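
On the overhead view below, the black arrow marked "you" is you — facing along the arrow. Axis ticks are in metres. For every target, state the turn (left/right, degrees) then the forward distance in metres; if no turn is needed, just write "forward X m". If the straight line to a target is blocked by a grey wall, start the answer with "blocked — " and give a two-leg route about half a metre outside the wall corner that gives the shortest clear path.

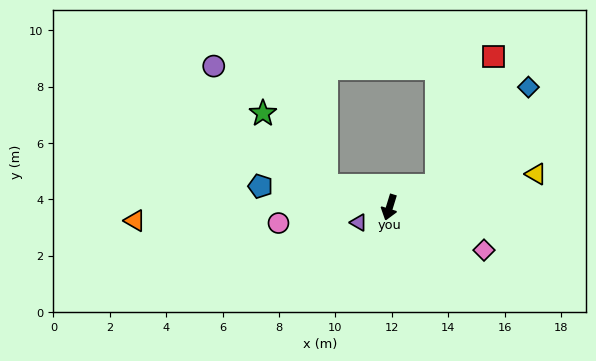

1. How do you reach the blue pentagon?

turn right 82°, forward 4.6 m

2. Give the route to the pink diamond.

turn left 83°, forward 3.7 m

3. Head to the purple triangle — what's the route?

turn right 47°, forward 1.2 m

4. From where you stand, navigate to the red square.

blocked — turn left 131°, forward 1.8 m, then turn left 42°, forward 5.0 m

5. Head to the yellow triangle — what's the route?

turn left 120°, forward 5.3 m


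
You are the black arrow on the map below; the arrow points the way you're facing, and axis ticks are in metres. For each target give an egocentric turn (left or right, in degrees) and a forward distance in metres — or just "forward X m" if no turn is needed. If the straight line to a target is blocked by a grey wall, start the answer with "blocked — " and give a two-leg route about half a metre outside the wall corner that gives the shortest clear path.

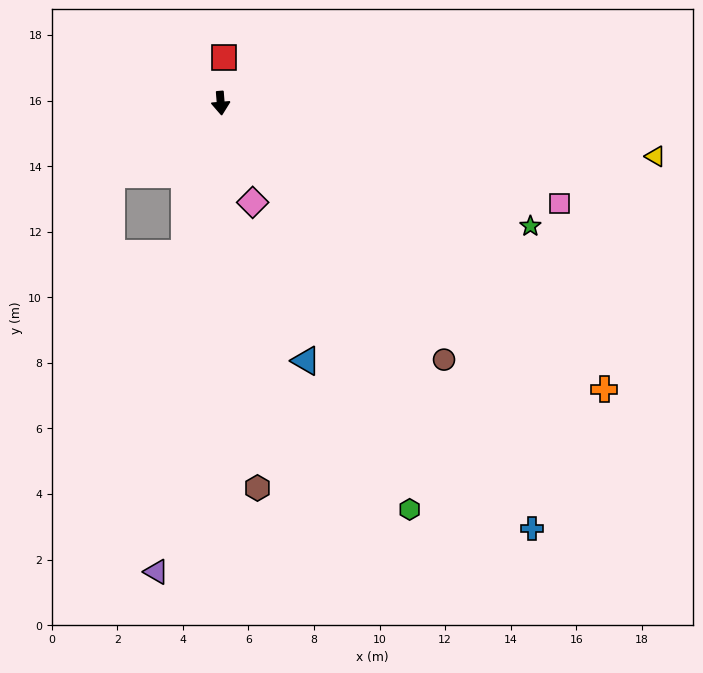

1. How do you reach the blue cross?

turn left 32°, forward 16.1 m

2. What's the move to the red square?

turn left 171°, forward 1.4 m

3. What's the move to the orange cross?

turn left 49°, forward 14.6 m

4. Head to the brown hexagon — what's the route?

forward 11.8 m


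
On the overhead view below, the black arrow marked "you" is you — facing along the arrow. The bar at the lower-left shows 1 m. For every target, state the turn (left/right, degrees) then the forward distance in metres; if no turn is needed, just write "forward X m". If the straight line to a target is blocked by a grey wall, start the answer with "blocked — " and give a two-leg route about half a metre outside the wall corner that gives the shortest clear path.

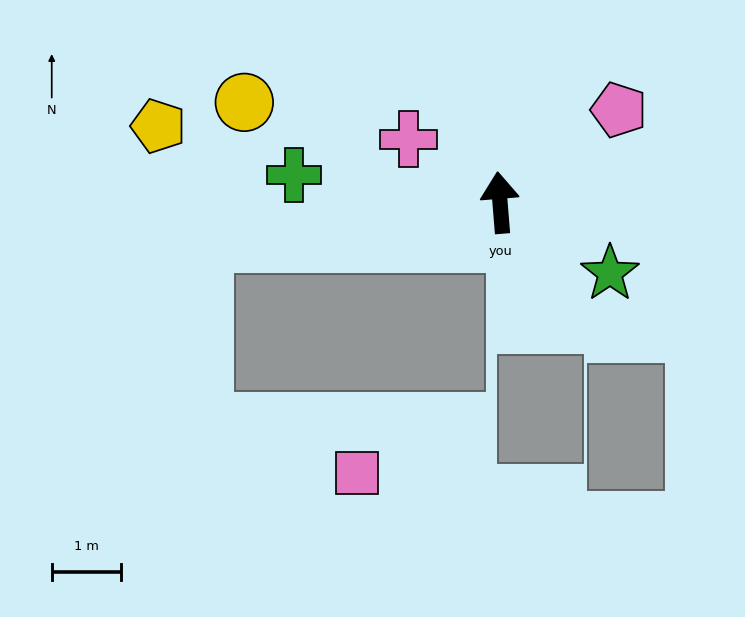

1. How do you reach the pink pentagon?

turn right 57°, forward 2.2 m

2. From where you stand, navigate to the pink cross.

turn left 51°, forward 1.6 m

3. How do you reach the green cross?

turn left 78°, forward 3.0 m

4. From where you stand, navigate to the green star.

turn right 127°, forward 1.9 m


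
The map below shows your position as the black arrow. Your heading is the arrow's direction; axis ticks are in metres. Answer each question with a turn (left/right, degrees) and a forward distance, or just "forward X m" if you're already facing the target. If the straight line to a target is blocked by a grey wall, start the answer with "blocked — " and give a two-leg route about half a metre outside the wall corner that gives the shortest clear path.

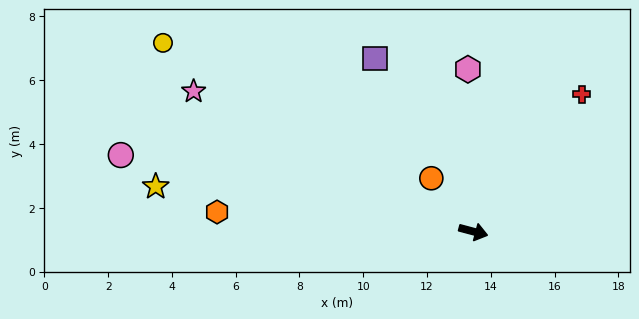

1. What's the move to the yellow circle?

turn left 164°, forward 11.4 m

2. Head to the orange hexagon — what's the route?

turn right 169°, forward 8.1 m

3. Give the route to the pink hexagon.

turn left 107°, forward 5.1 m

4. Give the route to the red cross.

turn left 67°, forward 5.5 m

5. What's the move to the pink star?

turn left 168°, forward 9.8 m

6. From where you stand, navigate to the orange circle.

turn left 143°, forward 2.1 m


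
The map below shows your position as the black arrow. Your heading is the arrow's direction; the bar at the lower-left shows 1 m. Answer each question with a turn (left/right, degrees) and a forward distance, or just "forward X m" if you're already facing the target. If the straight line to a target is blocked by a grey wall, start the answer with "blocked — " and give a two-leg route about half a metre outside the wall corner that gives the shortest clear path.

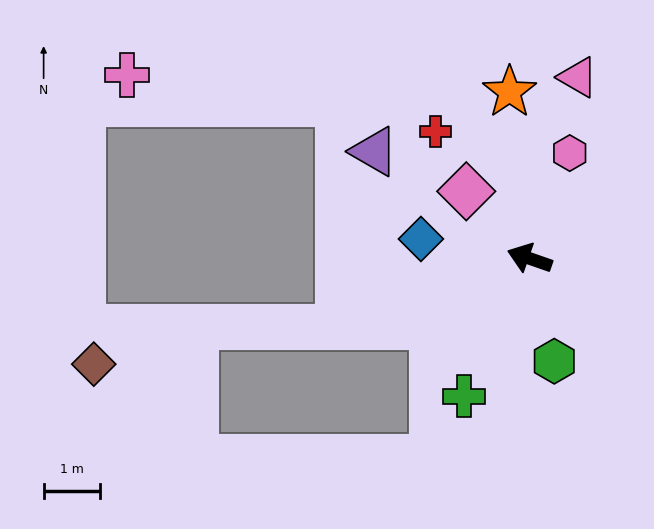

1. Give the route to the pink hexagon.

turn right 92°, forward 2.0 m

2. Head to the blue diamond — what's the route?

turn left 9°, forward 2.0 m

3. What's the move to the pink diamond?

turn right 28°, forward 1.6 m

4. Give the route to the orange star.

turn right 64°, forward 3.0 m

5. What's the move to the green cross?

turn left 84°, forward 2.7 m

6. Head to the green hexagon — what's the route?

turn left 123°, forward 1.9 m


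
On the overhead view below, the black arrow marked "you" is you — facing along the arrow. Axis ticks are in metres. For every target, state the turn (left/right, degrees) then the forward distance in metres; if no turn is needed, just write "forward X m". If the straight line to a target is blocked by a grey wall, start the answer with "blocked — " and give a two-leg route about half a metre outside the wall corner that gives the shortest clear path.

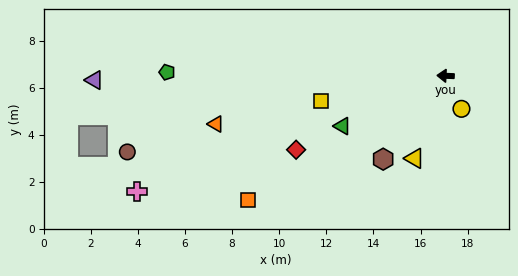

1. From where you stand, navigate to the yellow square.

turn left 14°, forward 5.4 m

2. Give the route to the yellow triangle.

turn left 72°, forward 3.7 m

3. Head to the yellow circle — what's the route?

turn left 118°, forward 1.6 m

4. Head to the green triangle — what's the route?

turn left 28°, forward 4.9 m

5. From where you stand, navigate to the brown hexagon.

turn left 56°, forward 4.4 m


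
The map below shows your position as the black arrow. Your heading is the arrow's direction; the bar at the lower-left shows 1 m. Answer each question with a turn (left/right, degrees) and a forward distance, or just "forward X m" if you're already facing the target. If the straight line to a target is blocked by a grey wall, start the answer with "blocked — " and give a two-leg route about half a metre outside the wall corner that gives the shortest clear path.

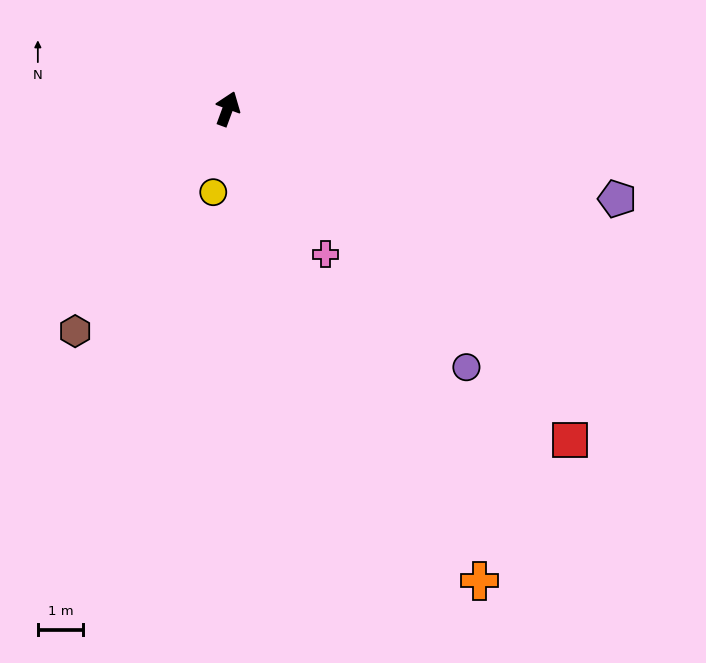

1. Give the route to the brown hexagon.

turn left 166°, forward 5.9 m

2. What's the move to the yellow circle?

turn right 170°, forward 1.9 m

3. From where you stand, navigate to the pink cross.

turn right 126°, forward 3.9 m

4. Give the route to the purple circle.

turn right 117°, forward 7.8 m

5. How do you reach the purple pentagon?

turn right 83°, forward 8.8 m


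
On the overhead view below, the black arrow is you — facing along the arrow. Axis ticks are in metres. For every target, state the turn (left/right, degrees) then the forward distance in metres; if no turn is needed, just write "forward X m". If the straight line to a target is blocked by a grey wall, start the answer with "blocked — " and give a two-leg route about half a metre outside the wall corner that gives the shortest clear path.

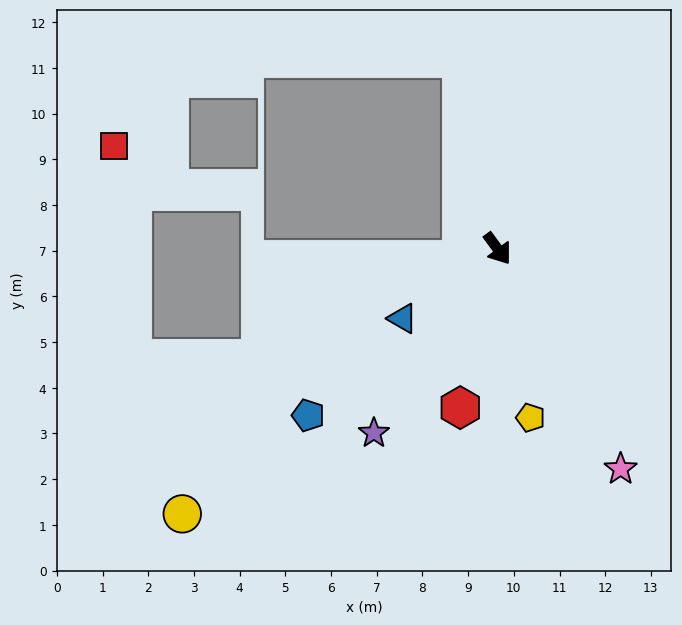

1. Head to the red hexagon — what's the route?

turn right 50°, forward 3.6 m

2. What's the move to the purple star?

turn right 70°, forward 4.9 m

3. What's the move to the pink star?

turn right 7°, forward 5.5 m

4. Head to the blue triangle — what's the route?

turn right 90°, forward 2.6 m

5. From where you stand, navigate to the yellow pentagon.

turn right 25°, forward 3.8 m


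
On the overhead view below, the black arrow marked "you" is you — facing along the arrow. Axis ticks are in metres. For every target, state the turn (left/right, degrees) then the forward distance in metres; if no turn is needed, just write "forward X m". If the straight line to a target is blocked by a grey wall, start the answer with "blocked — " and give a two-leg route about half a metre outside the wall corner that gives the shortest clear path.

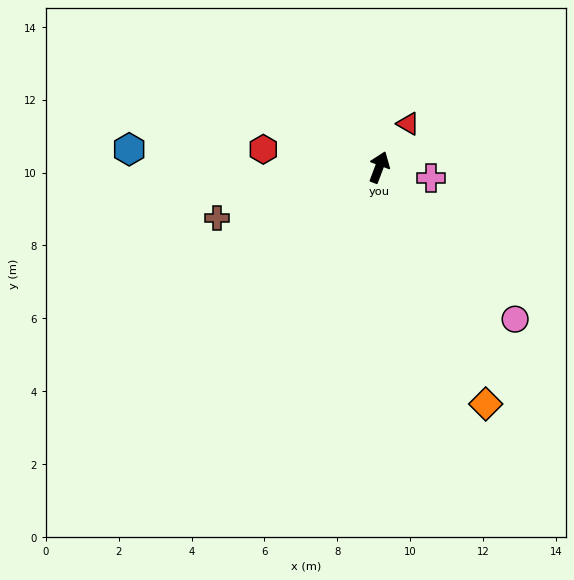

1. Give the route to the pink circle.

turn right 118°, forward 5.6 m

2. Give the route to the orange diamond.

turn right 135°, forward 7.1 m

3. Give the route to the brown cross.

turn left 128°, forward 4.7 m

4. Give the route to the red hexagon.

turn left 102°, forward 3.2 m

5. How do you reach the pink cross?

turn right 81°, forward 1.4 m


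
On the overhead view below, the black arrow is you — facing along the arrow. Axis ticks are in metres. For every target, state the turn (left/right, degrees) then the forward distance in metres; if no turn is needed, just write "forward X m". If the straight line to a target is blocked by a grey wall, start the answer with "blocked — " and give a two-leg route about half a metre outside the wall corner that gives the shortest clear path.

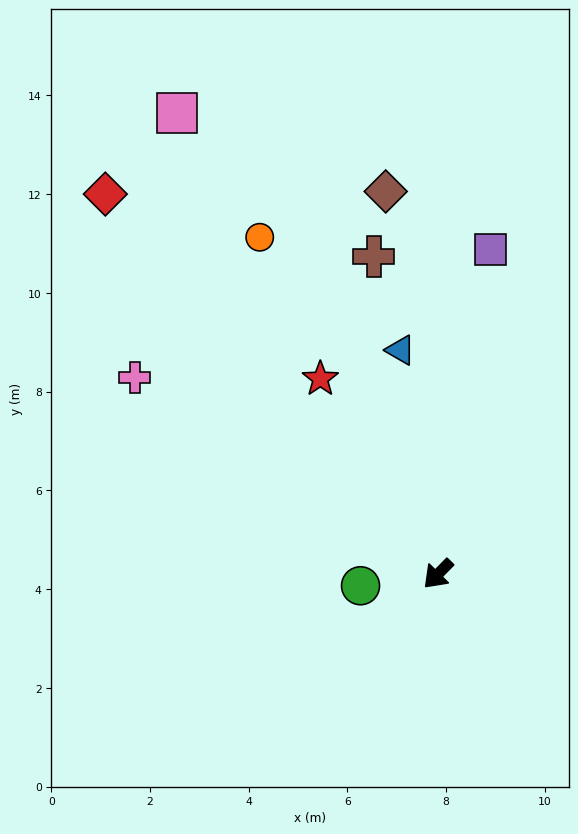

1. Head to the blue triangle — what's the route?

turn right 126°, forward 4.6 m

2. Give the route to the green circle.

turn right 37°, forward 1.6 m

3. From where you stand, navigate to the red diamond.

turn right 94°, forward 10.2 m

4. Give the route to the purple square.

turn right 145°, forward 6.7 m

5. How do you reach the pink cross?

turn right 78°, forward 7.3 m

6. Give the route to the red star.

turn right 104°, forward 4.6 m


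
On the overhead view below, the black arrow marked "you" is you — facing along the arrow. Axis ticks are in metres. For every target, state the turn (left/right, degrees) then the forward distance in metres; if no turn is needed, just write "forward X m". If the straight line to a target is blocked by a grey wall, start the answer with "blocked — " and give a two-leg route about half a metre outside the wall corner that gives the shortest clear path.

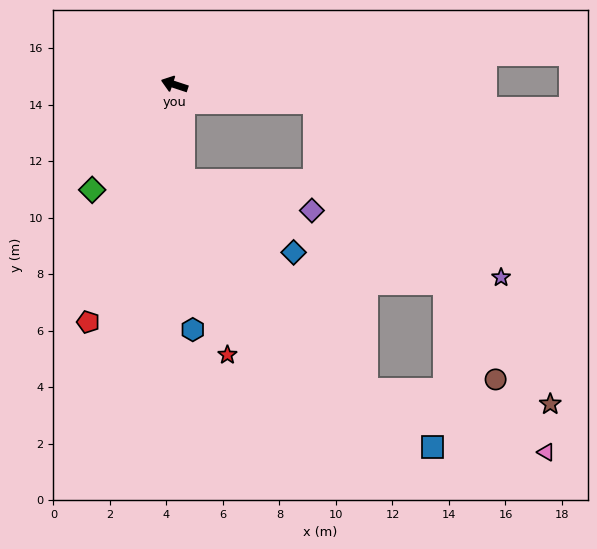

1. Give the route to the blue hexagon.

turn left 113°, forward 8.7 m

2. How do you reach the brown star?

blocked — turn right 169°, forward 5.0 m, then turn right 45°, forward 13.6 m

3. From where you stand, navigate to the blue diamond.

blocked — turn left 113°, forward 3.4 m, then turn left 52°, forward 4.7 m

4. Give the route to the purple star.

blocked — turn right 169°, forward 5.0 m, then turn right 36°, forward 9.1 m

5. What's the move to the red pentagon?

turn left 88°, forward 8.9 m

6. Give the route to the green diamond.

turn left 70°, forward 4.7 m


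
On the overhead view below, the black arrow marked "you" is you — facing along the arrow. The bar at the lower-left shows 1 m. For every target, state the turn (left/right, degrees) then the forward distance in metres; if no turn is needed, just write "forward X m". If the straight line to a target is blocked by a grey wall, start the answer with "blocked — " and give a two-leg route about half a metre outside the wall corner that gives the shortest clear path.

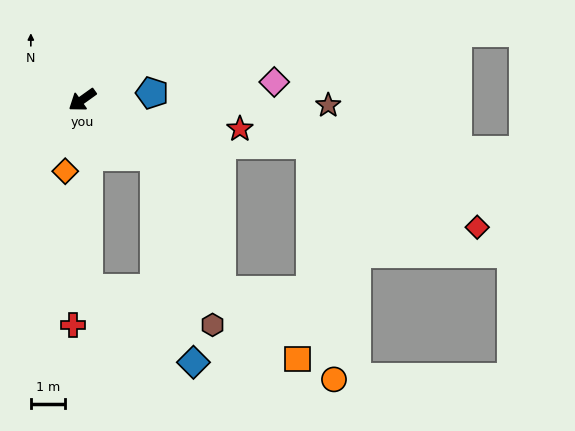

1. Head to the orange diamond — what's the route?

turn left 41°, forward 2.1 m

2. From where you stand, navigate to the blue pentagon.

turn left 150°, forward 2.0 m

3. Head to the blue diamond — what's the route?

blocked — turn left 106°, forward 2.7 m, then turn right 41°, forward 6.1 m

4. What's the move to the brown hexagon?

blocked — turn left 106°, forward 2.7 m, then turn right 33°, forward 5.1 m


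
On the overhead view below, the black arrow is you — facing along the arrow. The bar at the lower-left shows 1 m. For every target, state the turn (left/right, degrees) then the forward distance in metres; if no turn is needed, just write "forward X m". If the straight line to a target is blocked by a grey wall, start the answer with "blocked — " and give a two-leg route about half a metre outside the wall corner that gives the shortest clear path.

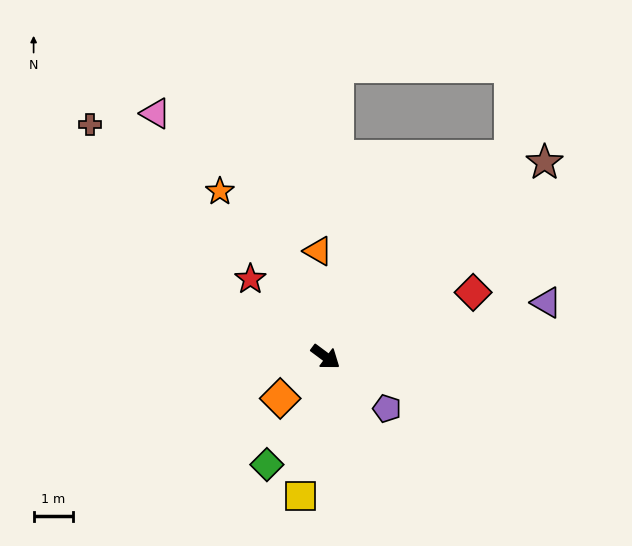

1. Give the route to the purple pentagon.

turn right 3°, forward 2.0 m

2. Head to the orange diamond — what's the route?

turn right 101°, forward 1.6 m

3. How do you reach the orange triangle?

turn left 131°, forward 2.7 m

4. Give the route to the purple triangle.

turn left 50°, forward 5.8 m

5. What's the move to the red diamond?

turn left 60°, forward 4.1 m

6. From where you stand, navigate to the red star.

turn left 171°, forward 2.8 m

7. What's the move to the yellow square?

turn right 64°, forward 3.6 m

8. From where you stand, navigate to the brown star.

turn left 78°, forward 7.5 m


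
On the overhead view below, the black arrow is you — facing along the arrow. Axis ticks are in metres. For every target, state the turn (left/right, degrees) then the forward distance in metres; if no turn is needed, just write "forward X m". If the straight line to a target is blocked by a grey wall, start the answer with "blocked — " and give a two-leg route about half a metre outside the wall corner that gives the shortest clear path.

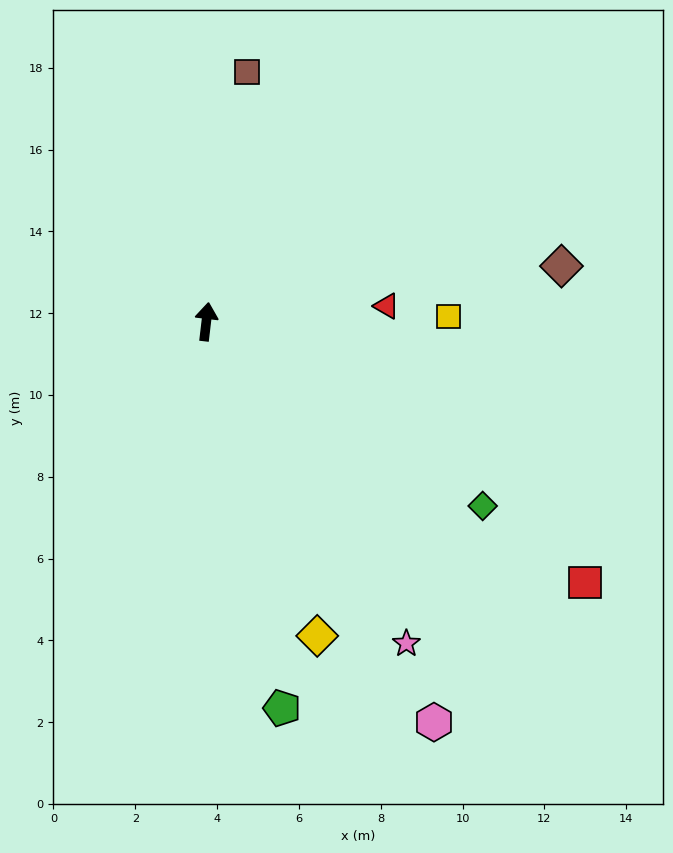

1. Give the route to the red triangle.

turn right 78°, forward 4.4 m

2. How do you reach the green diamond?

turn right 117°, forward 8.1 m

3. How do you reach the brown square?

turn right 3°, forward 6.2 m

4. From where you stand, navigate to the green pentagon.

turn right 162°, forward 9.6 m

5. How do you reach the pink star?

turn right 141°, forward 9.3 m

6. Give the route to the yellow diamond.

turn right 154°, forward 8.1 m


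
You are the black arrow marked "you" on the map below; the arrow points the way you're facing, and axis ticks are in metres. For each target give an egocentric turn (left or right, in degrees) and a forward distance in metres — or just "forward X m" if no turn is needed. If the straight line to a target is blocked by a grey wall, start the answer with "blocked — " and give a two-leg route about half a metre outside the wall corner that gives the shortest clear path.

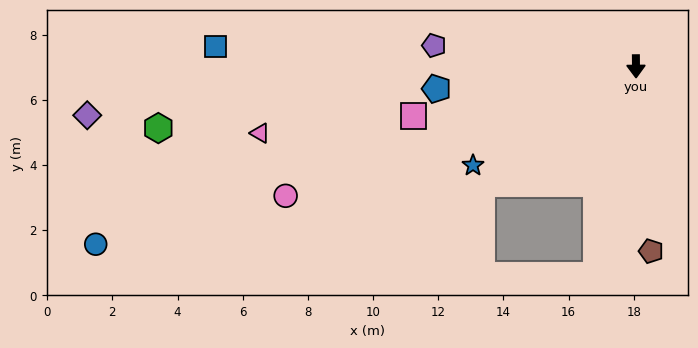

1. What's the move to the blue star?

turn right 59°, forward 5.9 m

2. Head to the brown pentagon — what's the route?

turn left 4°, forward 5.7 m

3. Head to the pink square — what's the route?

turn right 78°, forward 7.0 m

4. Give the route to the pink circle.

turn right 70°, forward 11.5 m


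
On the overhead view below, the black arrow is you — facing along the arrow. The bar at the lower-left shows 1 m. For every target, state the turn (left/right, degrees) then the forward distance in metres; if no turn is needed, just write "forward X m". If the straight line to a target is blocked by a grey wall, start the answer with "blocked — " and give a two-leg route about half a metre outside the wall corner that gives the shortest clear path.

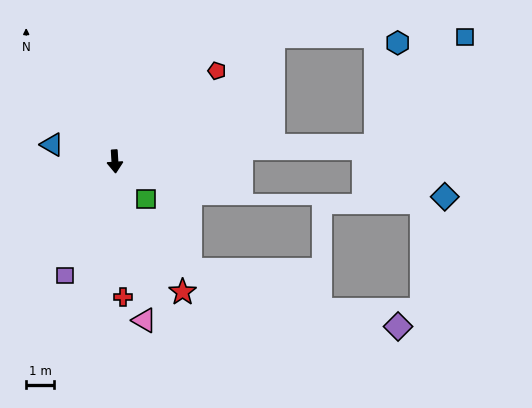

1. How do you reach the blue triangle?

turn right 108°, forward 2.3 m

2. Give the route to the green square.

turn left 36°, forward 1.8 m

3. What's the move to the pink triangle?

turn left 7°, forward 5.8 m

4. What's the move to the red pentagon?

turn left 128°, forward 4.9 m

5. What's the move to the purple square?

turn right 27°, forward 4.5 m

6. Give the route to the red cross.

forward 4.9 m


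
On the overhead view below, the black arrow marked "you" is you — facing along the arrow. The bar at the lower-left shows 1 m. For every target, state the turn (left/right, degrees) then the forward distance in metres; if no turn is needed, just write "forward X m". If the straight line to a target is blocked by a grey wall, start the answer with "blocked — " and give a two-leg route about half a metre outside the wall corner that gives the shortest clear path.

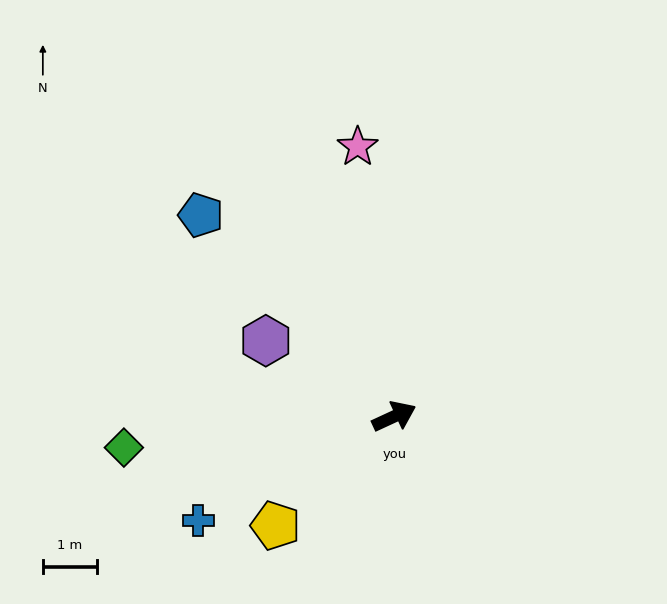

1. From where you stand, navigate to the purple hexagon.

turn left 125°, forward 2.8 m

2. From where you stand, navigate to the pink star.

turn left 73°, forward 5.0 m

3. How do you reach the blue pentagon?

turn left 109°, forward 5.2 m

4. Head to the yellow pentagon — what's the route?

turn right 162°, forward 3.0 m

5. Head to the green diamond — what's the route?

turn left 162°, forward 5.0 m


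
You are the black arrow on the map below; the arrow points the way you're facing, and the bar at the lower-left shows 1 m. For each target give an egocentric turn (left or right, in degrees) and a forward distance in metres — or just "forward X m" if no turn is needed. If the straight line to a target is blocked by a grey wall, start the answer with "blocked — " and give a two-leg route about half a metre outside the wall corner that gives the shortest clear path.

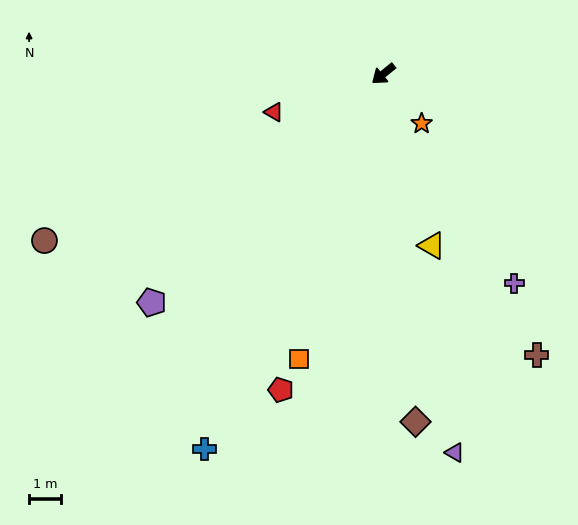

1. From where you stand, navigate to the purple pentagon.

turn left 5°, forward 10.4 m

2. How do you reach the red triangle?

turn right 20°, forward 3.7 m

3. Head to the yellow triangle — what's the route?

turn left 67°, forward 5.7 m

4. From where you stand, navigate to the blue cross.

turn left 25°, forward 13.2 m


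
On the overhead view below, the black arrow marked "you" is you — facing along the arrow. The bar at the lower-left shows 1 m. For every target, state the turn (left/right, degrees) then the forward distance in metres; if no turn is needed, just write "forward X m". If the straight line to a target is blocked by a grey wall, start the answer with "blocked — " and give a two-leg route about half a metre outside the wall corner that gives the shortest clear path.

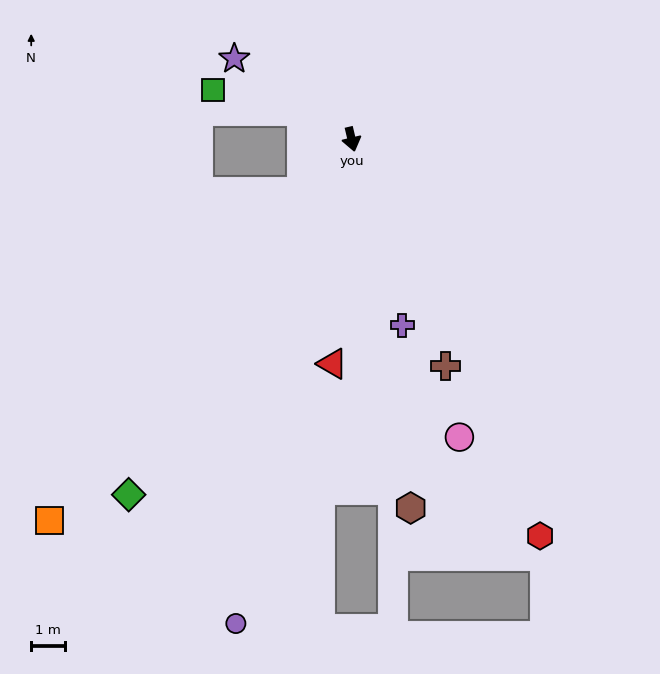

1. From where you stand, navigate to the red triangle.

turn right 18°, forward 6.6 m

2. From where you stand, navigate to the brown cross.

turn left 9°, forward 7.2 m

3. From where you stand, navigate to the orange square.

turn right 52°, forward 14.3 m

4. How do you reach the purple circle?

turn right 27°, forward 14.6 m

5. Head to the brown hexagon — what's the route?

turn right 4°, forward 10.9 m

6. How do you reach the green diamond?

turn right 45°, forward 12.3 m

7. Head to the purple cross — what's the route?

forward 5.7 m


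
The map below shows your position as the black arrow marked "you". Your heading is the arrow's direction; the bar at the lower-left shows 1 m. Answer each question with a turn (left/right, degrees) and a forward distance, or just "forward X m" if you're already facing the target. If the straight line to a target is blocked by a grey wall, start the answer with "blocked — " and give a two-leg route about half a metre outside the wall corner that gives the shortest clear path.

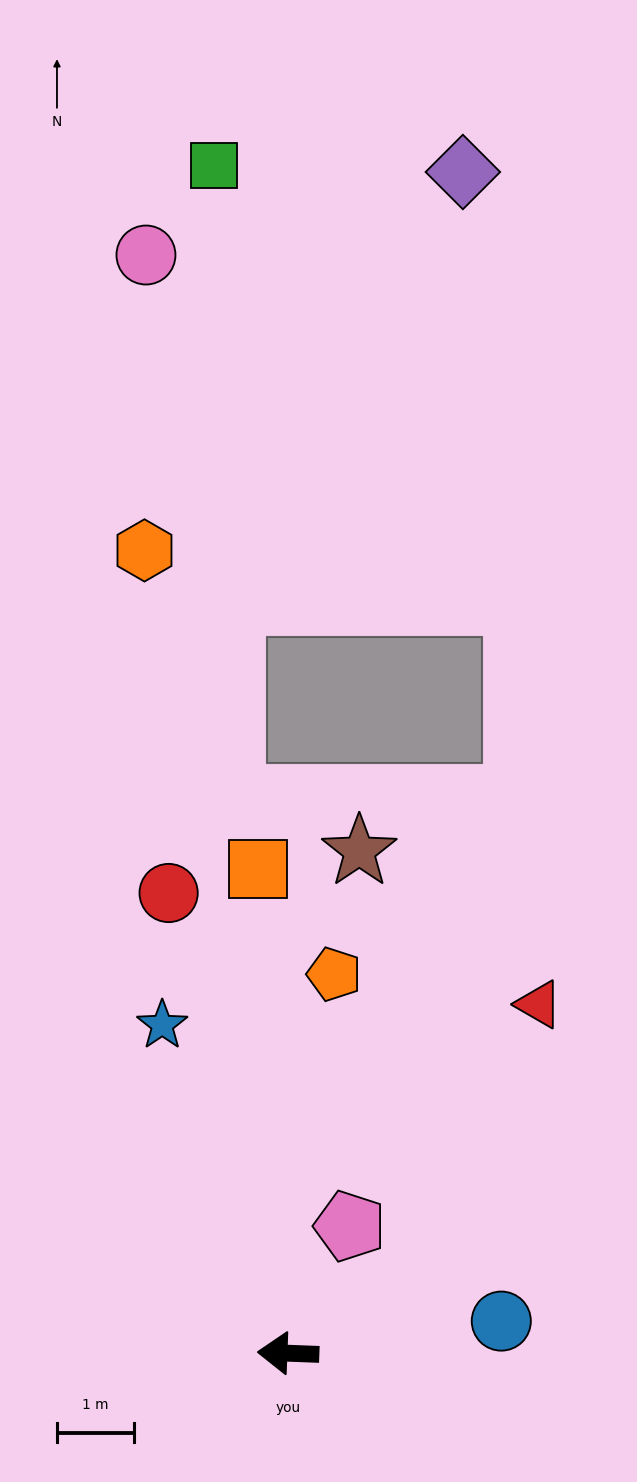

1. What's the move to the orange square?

turn right 84°, forward 6.3 m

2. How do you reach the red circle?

turn right 73°, forward 6.2 m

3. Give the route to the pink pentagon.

turn right 114°, forward 1.8 m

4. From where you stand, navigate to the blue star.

turn right 67°, forward 4.6 m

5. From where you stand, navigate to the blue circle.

turn right 169°, forward 2.8 m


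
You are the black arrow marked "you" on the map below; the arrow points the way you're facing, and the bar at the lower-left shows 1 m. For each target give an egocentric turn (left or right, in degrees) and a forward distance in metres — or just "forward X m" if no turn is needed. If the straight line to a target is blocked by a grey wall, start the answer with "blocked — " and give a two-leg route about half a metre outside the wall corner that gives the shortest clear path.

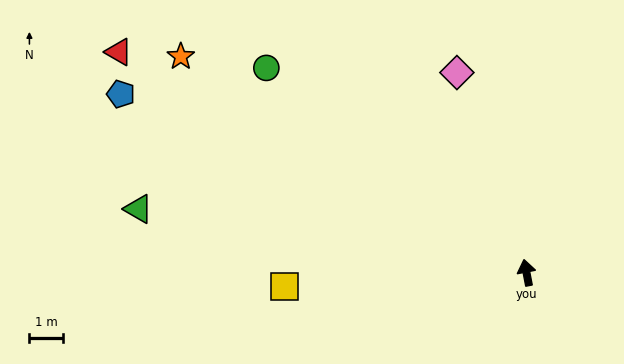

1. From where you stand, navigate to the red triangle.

turn left 51°, forward 13.9 m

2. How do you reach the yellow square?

turn left 82°, forward 7.2 m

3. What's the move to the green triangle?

turn left 70°, forward 11.8 m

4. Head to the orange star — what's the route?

turn left 47°, forward 12.2 m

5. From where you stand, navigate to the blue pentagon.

turn left 55°, forward 13.3 m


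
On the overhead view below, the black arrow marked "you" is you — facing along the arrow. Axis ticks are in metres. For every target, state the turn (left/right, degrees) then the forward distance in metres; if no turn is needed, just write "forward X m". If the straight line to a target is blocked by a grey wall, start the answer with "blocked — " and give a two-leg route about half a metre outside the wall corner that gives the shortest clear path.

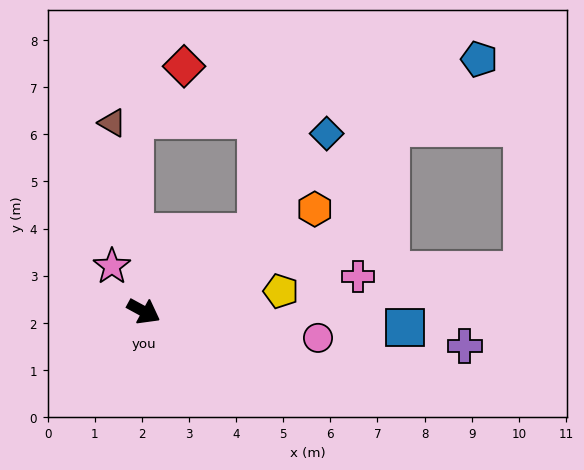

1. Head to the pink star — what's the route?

turn left 154°, forward 1.2 m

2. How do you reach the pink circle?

turn left 20°, forward 3.7 m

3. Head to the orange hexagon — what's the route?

turn left 60°, forward 4.2 m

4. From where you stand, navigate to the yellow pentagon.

turn left 37°, forward 2.9 m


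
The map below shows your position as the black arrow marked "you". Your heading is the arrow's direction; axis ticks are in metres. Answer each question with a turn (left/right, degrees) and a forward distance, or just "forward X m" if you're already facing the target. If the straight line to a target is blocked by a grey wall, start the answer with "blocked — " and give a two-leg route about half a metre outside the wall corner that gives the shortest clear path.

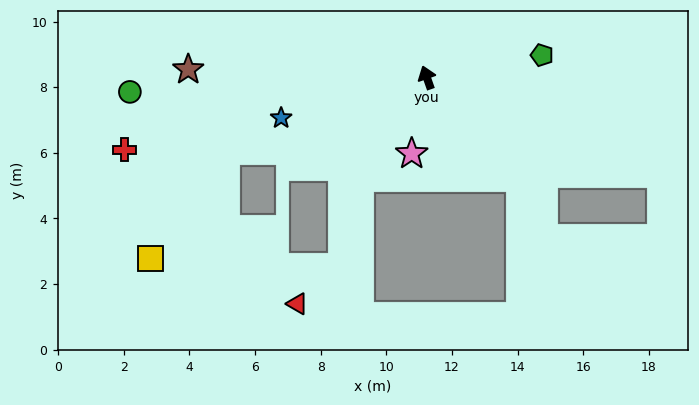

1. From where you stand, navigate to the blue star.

turn left 86°, forward 4.6 m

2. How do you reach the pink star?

turn left 149°, forward 2.4 m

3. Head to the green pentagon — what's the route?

turn right 98°, forward 3.6 m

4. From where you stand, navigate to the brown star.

turn left 69°, forward 7.3 m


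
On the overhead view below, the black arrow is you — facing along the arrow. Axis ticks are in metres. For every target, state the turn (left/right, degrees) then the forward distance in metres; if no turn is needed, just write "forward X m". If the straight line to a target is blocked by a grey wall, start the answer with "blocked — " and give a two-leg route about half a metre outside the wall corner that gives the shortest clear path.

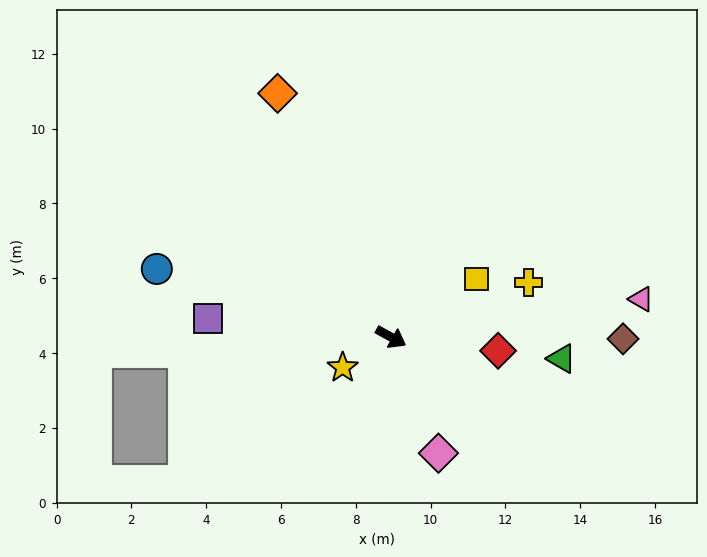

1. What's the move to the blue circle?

turn right 167°, forward 6.5 m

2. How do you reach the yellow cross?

turn left 51°, forward 4.0 m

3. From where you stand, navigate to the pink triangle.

turn left 38°, forward 6.8 m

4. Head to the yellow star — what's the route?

turn right 119°, forward 1.5 m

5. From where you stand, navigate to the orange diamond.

turn left 144°, forward 7.2 m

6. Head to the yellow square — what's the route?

turn left 63°, forward 2.8 m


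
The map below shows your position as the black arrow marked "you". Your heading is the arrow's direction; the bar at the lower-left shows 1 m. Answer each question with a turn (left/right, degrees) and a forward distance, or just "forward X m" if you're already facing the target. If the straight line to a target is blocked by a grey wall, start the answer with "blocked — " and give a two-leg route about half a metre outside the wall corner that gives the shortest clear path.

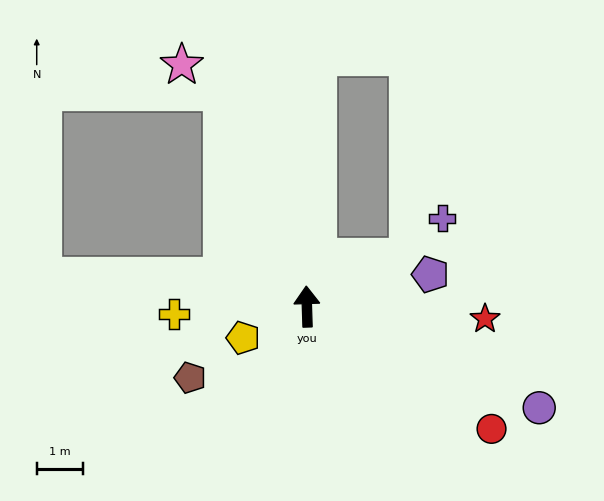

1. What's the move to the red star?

turn right 96°, forward 3.9 m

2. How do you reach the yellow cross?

turn left 92°, forward 2.9 m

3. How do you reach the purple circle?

turn right 115°, forward 5.5 m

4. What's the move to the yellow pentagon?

turn left 114°, forward 1.5 m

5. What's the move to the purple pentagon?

turn right 77°, forward 2.8 m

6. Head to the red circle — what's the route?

turn right 125°, forward 4.8 m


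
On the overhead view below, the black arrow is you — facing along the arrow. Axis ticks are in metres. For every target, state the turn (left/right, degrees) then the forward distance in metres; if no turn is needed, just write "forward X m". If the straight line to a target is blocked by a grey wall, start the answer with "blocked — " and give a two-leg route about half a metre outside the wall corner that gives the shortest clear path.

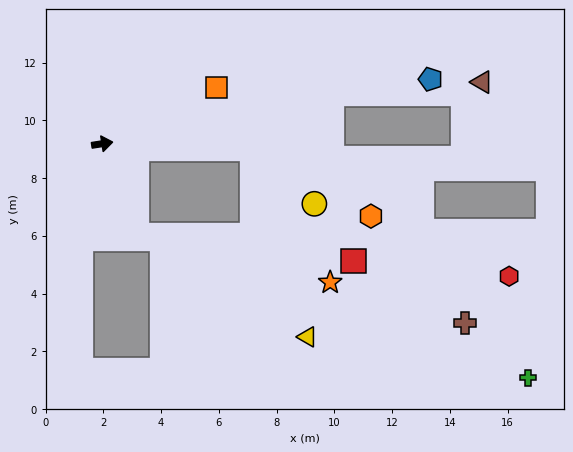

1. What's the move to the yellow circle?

blocked — turn right 11°, forward 5.2 m, then turn right 39°, forward 2.9 m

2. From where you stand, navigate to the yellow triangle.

blocked — turn right 11°, forward 5.2 m, then turn right 71°, forward 6.8 m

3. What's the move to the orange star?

blocked — turn right 11°, forward 5.2 m, then turn right 57°, forward 5.4 m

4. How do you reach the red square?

blocked — turn right 78°, forward 3.4 m, then turn left 62°, forward 7.5 m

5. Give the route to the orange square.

turn left 17°, forward 4.4 m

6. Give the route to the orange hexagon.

blocked — turn right 11°, forward 5.2 m, then turn right 27°, forward 4.7 m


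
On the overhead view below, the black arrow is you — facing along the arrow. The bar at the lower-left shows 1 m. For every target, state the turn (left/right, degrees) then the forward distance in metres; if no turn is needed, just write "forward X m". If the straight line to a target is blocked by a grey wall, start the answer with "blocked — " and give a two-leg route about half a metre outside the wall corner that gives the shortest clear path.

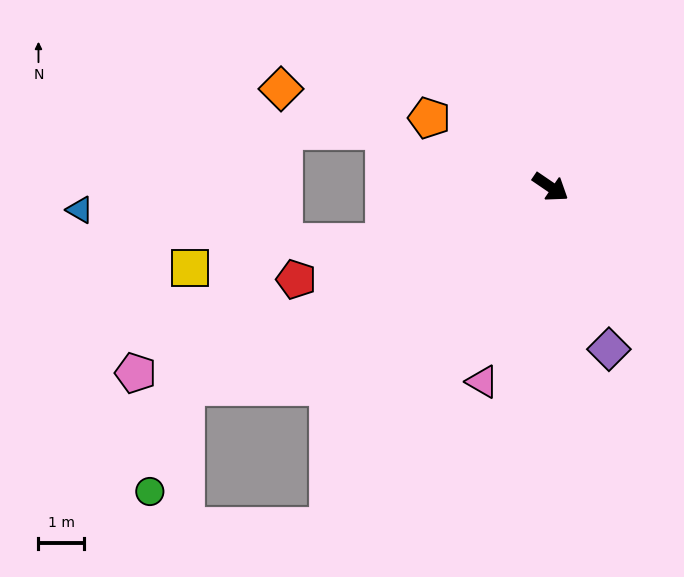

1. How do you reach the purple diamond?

turn right 36°, forward 3.8 m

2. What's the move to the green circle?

blocked — turn right 117°, forward 9.1 m, then turn left 43°, forward 2.4 m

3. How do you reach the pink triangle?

turn right 75°, forward 4.5 m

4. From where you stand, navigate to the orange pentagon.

turn right 175°, forward 3.1 m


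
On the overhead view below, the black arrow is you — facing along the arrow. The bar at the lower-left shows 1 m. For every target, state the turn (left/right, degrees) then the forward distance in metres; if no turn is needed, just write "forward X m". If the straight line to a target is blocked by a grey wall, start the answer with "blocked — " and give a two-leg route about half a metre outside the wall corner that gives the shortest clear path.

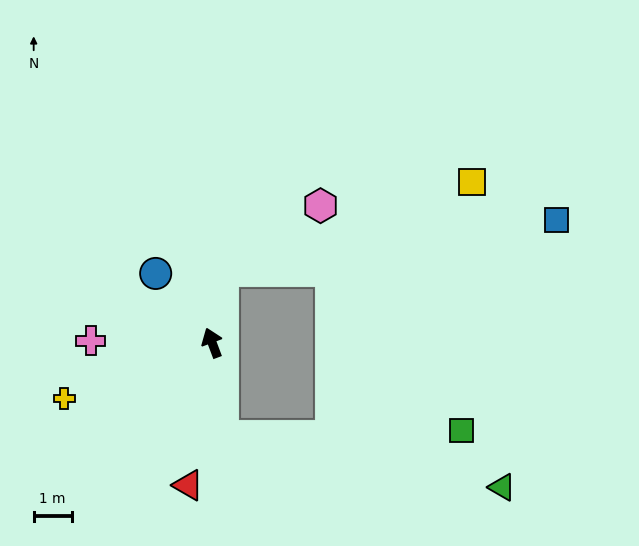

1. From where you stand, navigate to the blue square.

blocked — turn right 29°, forward 1.9 m, then turn right 73°, forward 8.9 m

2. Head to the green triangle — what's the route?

blocked — turn left 166°, forward 2.5 m, then turn left 73°, forward 7.5 m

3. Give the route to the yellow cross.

turn left 90°, forward 4.2 m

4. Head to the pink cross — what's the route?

turn left 68°, forward 3.2 m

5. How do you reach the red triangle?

turn left 150°, forward 3.8 m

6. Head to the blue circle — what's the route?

turn left 19°, forward 2.4 m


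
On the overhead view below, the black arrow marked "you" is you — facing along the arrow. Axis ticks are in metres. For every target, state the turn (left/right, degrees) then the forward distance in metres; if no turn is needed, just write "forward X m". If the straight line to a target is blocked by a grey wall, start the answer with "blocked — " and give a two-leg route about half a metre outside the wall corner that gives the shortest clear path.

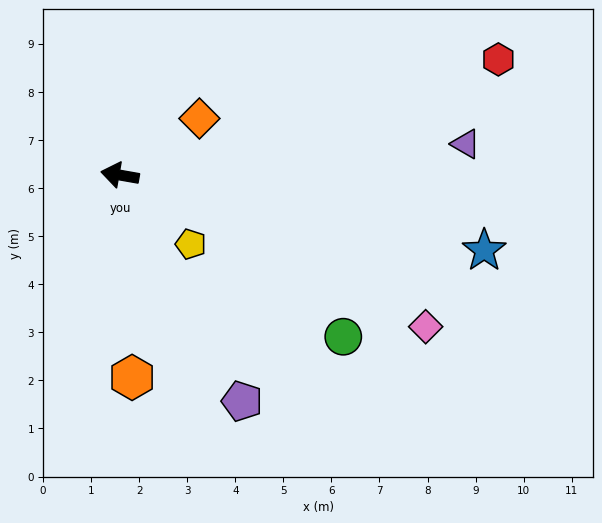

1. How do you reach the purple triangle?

turn right 165°, forward 7.2 m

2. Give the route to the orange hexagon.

turn left 103°, forward 4.2 m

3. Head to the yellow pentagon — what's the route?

turn left 146°, forward 2.1 m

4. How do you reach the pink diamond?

turn left 164°, forward 7.1 m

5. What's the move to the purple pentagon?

turn left 128°, forward 5.3 m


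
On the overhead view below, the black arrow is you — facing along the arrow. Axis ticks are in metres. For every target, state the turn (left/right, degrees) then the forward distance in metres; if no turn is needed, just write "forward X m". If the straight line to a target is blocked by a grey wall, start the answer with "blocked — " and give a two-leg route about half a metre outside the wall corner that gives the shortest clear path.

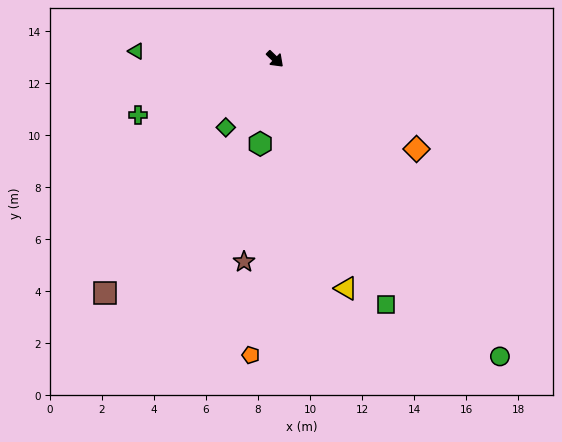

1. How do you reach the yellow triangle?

turn right 29°, forward 9.2 m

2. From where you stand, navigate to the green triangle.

turn right 139°, forward 5.3 m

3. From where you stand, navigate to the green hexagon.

turn right 56°, forward 3.3 m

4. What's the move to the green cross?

turn right 114°, forward 5.7 m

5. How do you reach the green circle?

turn right 9°, forward 14.3 m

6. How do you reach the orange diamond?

turn left 12°, forward 6.4 m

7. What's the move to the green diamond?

turn right 82°, forward 3.2 m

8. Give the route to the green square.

turn right 22°, forward 10.3 m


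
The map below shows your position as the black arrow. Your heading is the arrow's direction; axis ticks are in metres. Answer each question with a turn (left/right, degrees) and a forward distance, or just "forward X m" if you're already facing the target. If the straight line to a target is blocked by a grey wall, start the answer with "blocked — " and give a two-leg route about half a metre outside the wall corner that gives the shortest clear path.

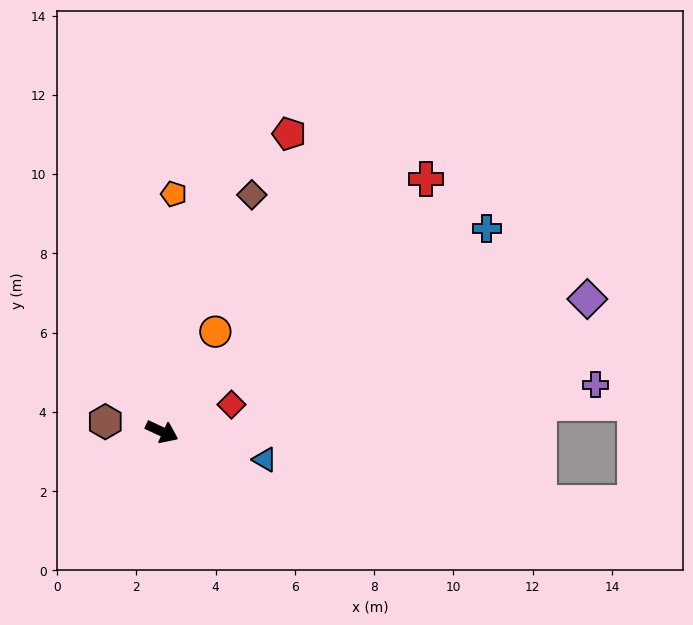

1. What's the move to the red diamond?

turn left 46°, forward 1.9 m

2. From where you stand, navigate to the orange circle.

turn left 87°, forward 2.9 m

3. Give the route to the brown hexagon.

turn right 165°, forward 1.5 m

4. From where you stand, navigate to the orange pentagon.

turn left 112°, forward 6.0 m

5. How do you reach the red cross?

turn left 68°, forward 9.2 m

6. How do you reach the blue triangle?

turn left 10°, forward 2.7 m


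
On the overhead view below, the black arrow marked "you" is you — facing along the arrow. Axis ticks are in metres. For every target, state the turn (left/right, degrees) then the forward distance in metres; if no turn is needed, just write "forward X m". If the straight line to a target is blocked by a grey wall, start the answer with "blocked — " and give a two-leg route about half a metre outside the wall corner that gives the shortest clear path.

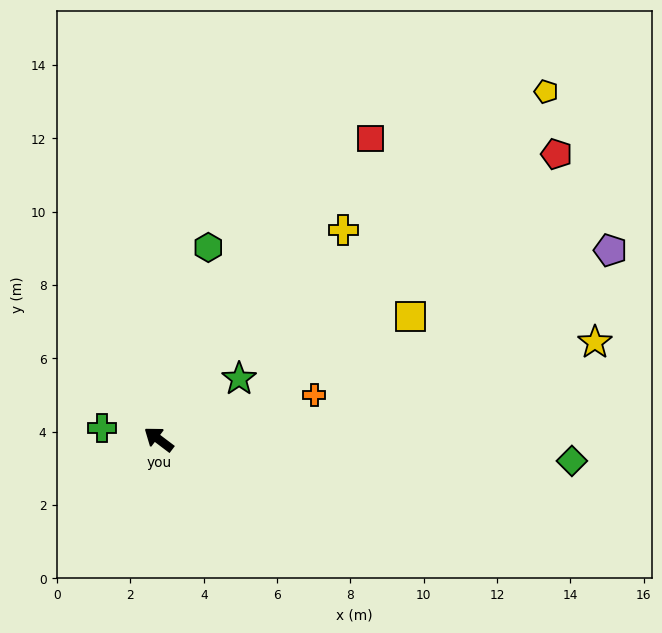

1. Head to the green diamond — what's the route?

turn right 146°, forward 11.3 m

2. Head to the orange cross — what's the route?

turn right 127°, forward 4.4 m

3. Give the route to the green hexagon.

turn right 67°, forward 5.4 m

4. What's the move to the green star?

turn right 106°, forward 2.7 m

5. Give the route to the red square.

turn right 88°, forward 10.0 m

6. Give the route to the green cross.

turn left 26°, forward 1.6 m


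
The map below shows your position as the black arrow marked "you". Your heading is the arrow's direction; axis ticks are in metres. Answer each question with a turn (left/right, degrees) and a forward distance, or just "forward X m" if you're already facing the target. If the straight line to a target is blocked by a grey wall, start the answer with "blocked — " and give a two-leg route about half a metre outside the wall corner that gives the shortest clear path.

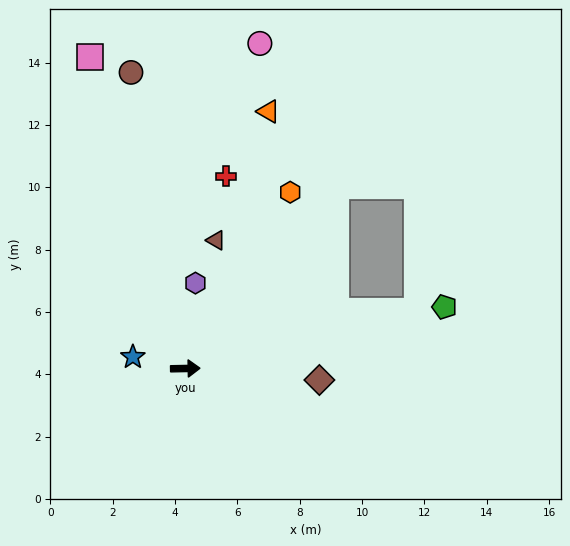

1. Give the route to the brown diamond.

turn right 6°, forward 4.3 m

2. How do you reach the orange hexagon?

turn left 58°, forward 6.6 m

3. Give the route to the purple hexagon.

turn left 82°, forward 2.8 m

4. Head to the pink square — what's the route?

turn left 106°, forward 10.5 m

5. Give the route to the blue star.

turn left 166°, forward 1.7 m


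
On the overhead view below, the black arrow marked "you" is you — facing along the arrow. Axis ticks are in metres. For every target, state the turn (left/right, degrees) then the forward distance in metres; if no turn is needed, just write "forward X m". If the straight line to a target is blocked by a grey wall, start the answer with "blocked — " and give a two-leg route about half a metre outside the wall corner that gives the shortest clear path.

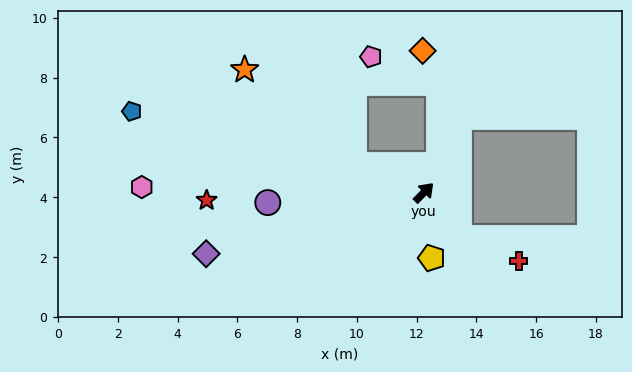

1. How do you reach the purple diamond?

turn left 150°, forward 7.6 m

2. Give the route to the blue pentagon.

turn left 119°, forward 10.1 m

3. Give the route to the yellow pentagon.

turn right 129°, forward 2.2 m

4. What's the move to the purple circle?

turn left 138°, forward 5.2 m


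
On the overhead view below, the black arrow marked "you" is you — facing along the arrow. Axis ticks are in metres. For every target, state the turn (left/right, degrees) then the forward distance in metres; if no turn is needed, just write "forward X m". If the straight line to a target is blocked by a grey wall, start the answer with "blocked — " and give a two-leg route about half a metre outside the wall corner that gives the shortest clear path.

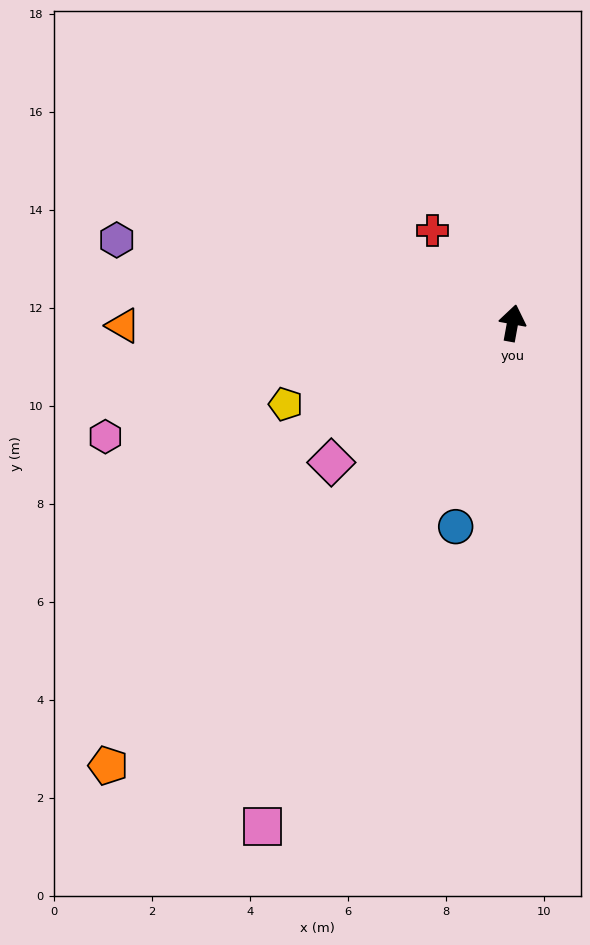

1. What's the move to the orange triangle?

turn left 101°, forward 7.9 m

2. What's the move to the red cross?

turn left 51°, forward 2.5 m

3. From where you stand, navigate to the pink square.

turn left 164°, forward 11.5 m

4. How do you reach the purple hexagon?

turn left 88°, forward 8.3 m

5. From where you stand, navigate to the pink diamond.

turn left 138°, forward 4.7 m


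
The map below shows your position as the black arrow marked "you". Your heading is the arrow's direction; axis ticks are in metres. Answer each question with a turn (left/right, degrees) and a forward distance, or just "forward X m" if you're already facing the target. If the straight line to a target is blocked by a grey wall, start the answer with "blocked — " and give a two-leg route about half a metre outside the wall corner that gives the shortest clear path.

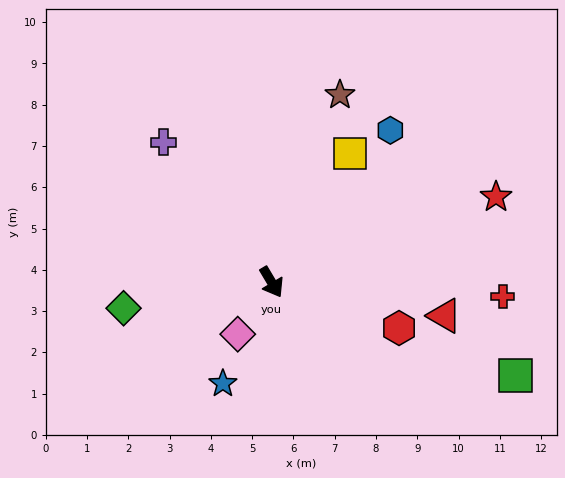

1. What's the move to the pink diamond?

turn right 64°, forward 1.5 m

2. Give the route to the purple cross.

turn right 173°, forward 4.3 m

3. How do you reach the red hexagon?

turn left 39°, forward 3.3 m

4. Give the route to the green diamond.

turn right 111°, forward 3.6 m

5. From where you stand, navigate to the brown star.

turn left 129°, forward 4.8 m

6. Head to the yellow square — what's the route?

turn left 118°, forward 3.7 m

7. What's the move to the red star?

turn left 80°, forward 5.8 m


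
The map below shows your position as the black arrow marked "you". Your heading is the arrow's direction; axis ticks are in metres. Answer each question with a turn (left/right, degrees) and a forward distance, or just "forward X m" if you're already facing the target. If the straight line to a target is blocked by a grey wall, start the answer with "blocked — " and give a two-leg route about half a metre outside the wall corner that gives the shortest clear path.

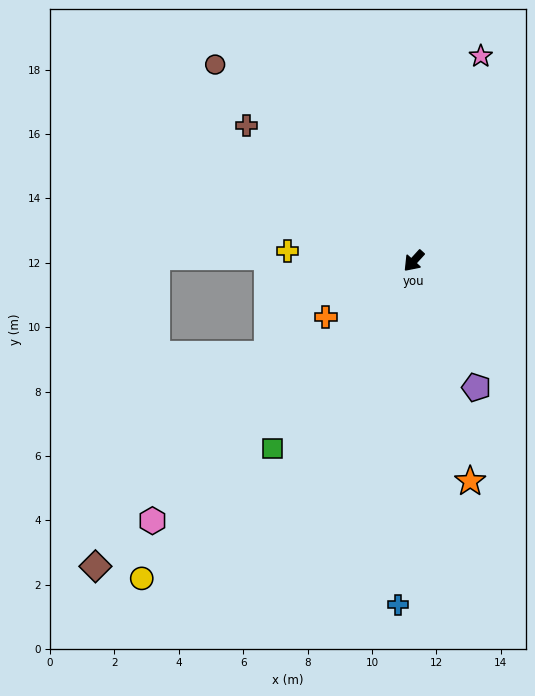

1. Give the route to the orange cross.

turn right 15°, forward 3.2 m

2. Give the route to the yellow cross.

turn right 52°, forward 3.9 m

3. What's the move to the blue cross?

turn left 40°, forward 10.7 m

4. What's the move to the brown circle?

turn right 92°, forward 8.7 m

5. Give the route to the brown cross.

turn right 87°, forward 6.7 m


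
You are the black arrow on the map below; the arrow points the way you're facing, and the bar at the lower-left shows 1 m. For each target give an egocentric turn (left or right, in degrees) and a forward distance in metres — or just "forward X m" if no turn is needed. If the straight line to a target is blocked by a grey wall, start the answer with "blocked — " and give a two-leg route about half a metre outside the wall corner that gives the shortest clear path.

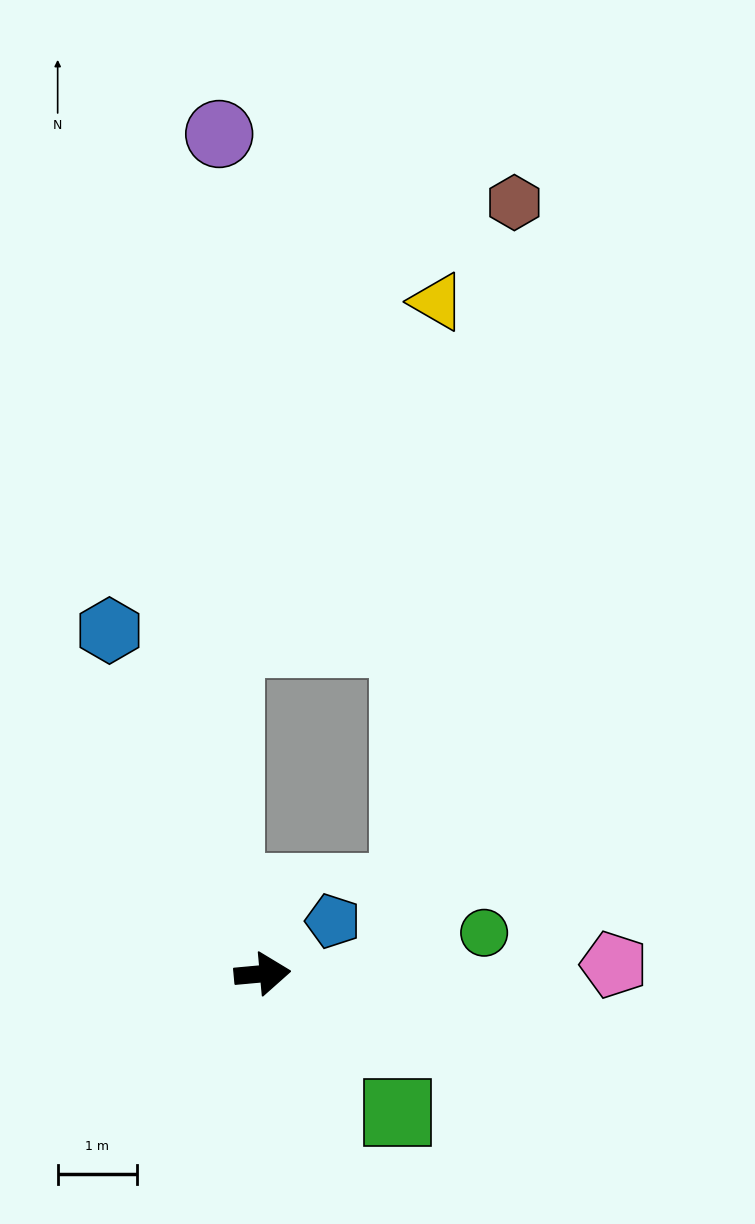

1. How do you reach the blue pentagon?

turn left 32°, forward 1.1 m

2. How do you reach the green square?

turn right 51°, forward 2.4 m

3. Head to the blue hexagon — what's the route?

turn left 109°, forward 4.7 m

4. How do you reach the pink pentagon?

turn right 4°, forward 4.4 m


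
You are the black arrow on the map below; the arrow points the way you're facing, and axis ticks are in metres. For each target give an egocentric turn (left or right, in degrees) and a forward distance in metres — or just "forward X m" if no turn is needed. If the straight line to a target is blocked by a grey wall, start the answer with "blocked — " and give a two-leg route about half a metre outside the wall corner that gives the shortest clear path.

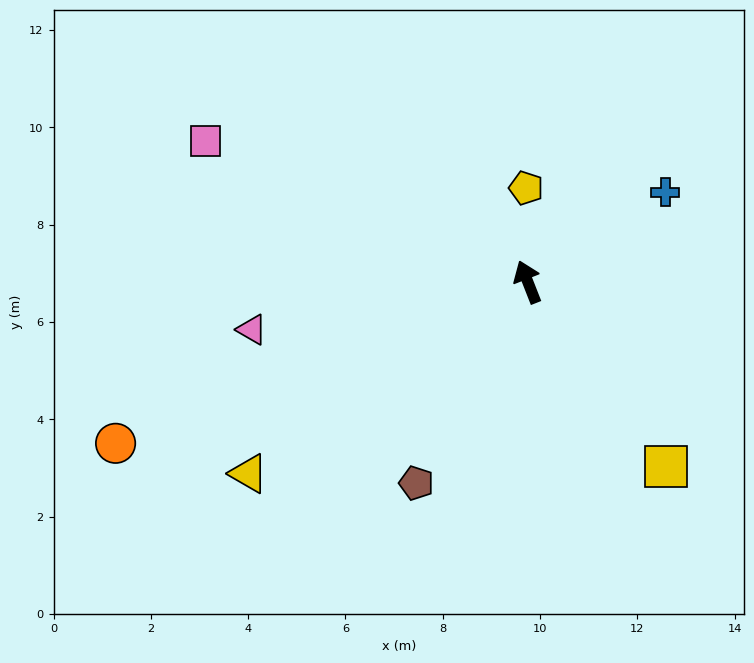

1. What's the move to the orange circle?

turn left 90°, forward 9.1 m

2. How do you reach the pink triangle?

turn left 78°, forward 5.8 m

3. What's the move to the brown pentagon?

turn left 130°, forward 4.7 m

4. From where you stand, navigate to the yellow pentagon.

turn right 20°, forward 1.9 m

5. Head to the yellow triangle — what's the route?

turn left 103°, forward 7.0 m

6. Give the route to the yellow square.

turn right 165°, forward 4.7 m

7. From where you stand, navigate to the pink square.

turn left 45°, forward 7.2 m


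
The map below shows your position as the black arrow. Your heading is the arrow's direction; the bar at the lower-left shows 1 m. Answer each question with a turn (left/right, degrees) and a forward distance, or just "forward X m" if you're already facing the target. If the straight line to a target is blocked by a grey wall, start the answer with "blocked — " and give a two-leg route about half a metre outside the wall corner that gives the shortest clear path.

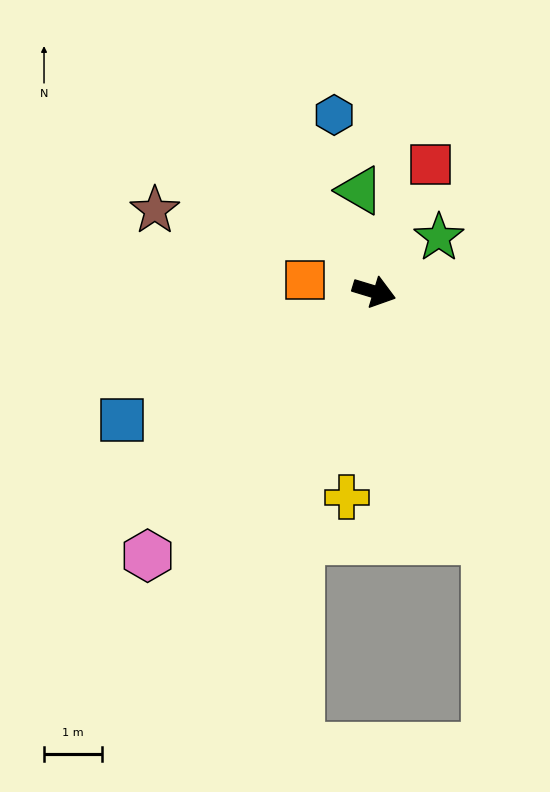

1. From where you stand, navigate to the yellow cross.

turn right 81°, forward 3.6 m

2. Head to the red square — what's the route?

turn left 83°, forward 2.4 m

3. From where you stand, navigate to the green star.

turn left 57°, forward 1.4 m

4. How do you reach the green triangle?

turn left 115°, forward 1.8 m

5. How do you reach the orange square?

turn right 173°, forward 1.2 m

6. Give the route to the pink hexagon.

turn right 114°, forward 6.0 m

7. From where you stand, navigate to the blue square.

turn right 136°, forward 4.8 m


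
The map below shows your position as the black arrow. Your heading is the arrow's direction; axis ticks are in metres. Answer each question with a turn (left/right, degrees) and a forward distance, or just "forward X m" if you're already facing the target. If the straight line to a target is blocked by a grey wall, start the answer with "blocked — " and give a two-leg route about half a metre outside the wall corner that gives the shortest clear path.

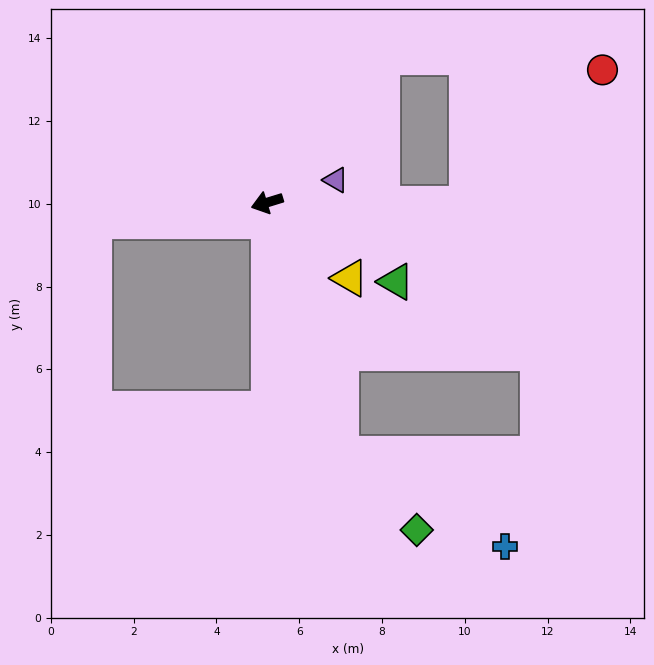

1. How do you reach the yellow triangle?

turn left 120°, forward 2.7 m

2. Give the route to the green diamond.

blocked — turn left 89°, forward 6.3 m, then turn left 29°, forward 2.6 m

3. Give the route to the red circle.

blocked — turn left 162°, forward 4.8 m, then turn left 46°, forward 4.6 m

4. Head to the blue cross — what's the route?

blocked — turn left 89°, forward 6.3 m, then turn left 44°, forward 4.5 m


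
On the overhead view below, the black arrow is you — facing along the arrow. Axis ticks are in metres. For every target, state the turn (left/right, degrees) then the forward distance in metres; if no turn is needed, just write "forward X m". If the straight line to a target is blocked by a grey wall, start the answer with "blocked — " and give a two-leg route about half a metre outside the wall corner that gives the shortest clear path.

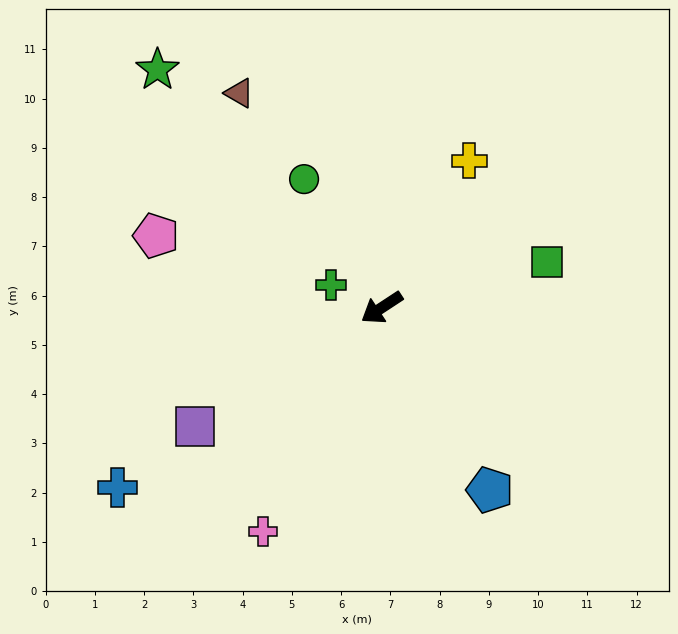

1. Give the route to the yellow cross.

turn right 154°, forward 3.5 m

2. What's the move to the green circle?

turn right 92°, forward 3.1 m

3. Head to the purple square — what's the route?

forward 4.5 m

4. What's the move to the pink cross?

turn left 29°, forward 5.1 m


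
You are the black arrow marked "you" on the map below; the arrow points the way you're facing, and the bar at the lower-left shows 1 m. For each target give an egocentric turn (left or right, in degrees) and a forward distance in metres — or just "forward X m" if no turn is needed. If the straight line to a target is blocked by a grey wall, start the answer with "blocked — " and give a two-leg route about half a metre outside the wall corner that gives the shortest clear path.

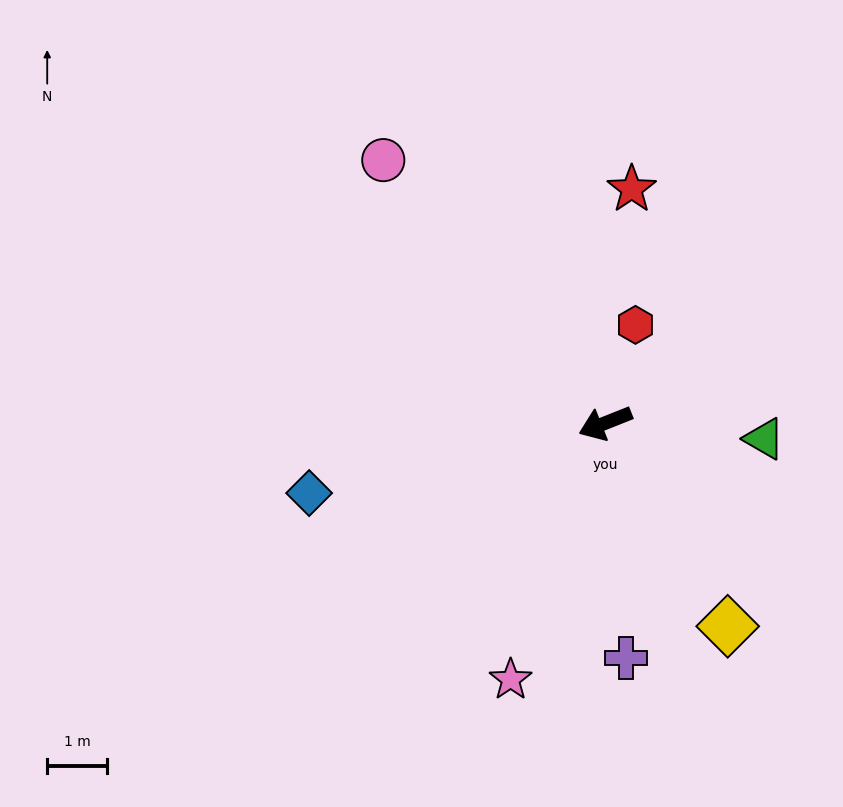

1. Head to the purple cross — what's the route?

turn left 73°, forward 3.9 m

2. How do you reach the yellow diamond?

turn left 99°, forward 3.9 m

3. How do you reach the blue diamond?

turn right 8°, forward 5.1 m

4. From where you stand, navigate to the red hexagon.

turn right 129°, forward 1.7 m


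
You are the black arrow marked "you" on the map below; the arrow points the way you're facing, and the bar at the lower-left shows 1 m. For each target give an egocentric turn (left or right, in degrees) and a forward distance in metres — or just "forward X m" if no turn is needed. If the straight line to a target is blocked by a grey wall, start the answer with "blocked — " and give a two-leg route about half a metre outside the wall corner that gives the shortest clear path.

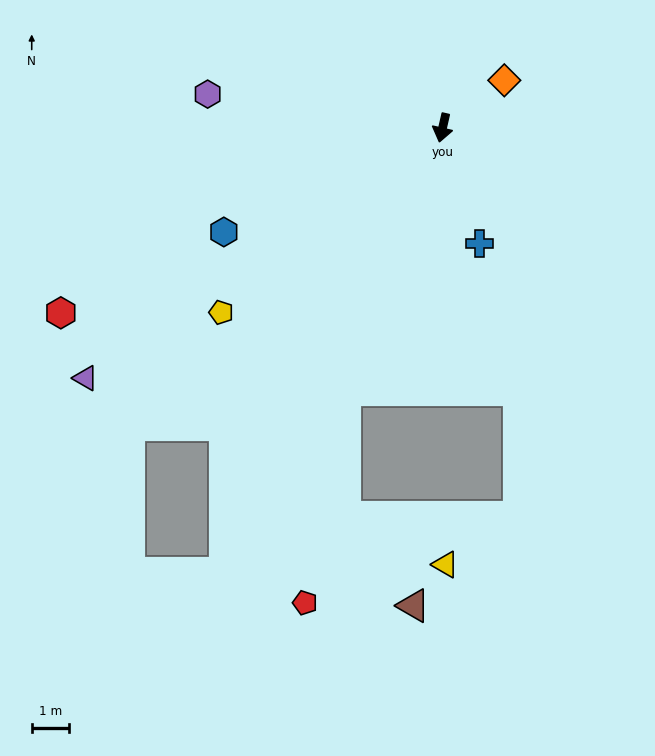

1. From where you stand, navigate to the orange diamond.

turn left 140°, forward 2.1 m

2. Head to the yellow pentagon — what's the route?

turn right 37°, forward 7.8 m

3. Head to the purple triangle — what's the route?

turn right 42°, forward 11.8 m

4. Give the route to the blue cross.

turn left 30°, forward 3.3 m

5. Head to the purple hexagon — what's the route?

turn right 85°, forward 6.4 m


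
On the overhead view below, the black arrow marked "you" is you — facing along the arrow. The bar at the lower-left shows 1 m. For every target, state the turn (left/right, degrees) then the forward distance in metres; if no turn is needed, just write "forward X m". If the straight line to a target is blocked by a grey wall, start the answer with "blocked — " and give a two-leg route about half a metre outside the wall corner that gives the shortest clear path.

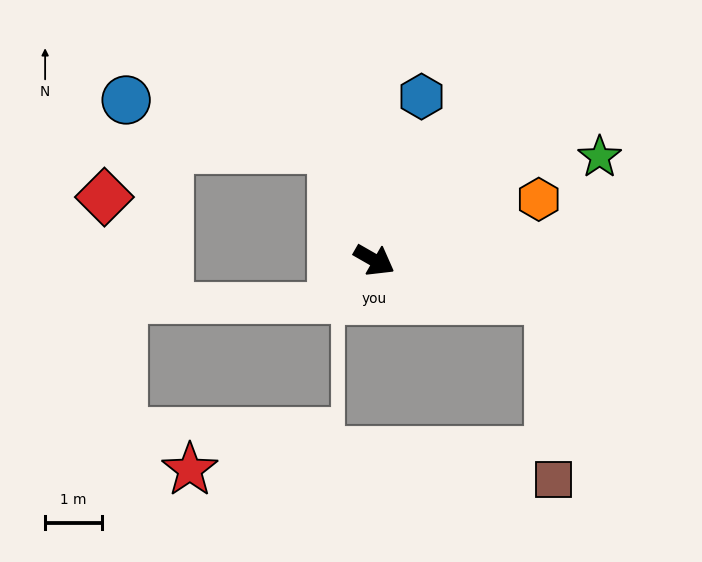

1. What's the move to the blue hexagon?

turn left 104°, forward 3.0 m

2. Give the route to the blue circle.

blocked — turn left 141°, forward 2.1 m, then turn left 55°, forward 3.7 m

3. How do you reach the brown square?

blocked — turn left 17°, forward 3.1 m, then turn right 76°, forward 3.1 m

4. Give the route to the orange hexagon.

turn left 50°, forward 3.1 m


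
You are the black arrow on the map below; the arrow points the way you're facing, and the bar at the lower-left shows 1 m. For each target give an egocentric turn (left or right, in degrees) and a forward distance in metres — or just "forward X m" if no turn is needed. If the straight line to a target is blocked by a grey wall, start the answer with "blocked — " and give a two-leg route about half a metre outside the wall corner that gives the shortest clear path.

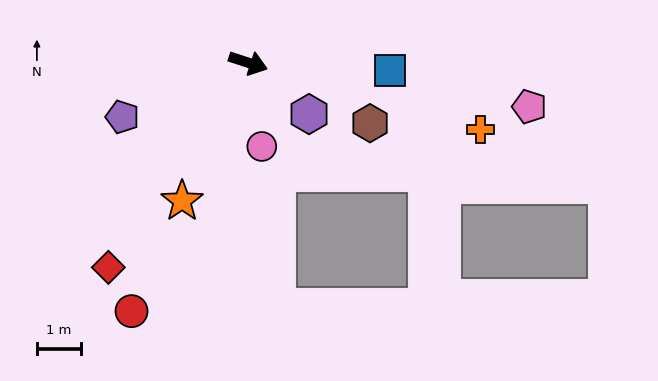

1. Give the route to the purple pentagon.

turn right 139°, forward 3.1 m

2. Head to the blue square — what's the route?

turn left 15°, forward 3.2 m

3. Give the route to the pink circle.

turn right 63°, forward 1.9 m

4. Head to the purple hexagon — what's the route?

turn right 22°, forward 1.8 m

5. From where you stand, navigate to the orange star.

turn right 97°, forward 3.5 m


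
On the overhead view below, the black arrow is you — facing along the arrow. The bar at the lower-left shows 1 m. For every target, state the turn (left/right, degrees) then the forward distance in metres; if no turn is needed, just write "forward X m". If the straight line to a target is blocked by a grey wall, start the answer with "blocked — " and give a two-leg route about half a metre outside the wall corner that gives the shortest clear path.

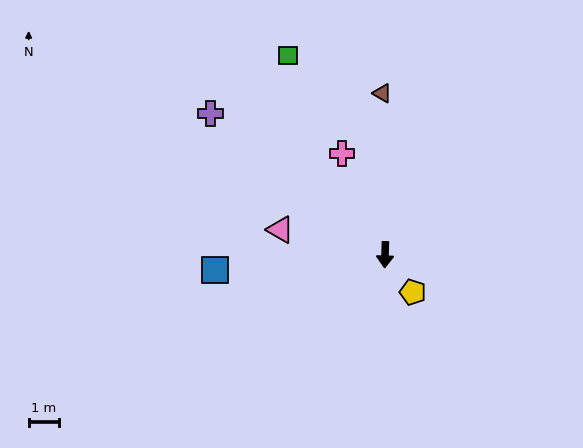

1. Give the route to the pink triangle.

turn right 102°, forward 3.5 m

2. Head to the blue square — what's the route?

turn right 83°, forward 5.6 m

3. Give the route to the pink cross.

turn right 155°, forward 3.6 m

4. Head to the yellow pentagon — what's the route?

turn left 38°, forward 1.5 m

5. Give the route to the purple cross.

turn right 127°, forward 7.4 m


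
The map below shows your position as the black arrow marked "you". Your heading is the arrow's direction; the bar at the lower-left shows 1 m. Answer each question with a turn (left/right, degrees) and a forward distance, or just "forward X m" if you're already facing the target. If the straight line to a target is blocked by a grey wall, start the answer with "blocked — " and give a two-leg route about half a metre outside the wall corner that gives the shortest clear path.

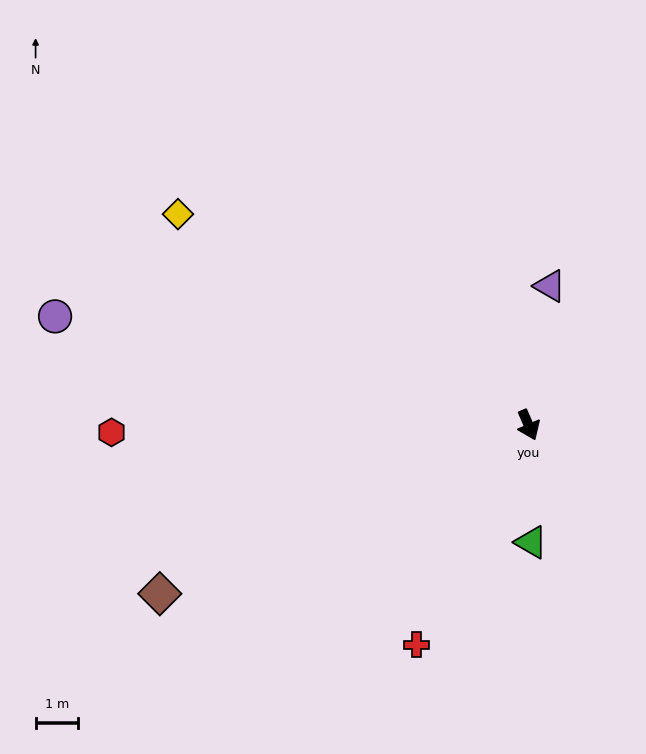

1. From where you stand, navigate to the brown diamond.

turn right 89°, forward 9.6 m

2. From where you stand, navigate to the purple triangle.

turn left 148°, forward 3.3 m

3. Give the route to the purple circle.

turn right 126°, forward 11.5 m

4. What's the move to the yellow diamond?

turn right 144°, forward 9.6 m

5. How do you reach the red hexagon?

turn right 112°, forward 9.8 m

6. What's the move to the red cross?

turn right 50°, forward 5.8 m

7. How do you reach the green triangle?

turn right 22°, forward 2.8 m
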